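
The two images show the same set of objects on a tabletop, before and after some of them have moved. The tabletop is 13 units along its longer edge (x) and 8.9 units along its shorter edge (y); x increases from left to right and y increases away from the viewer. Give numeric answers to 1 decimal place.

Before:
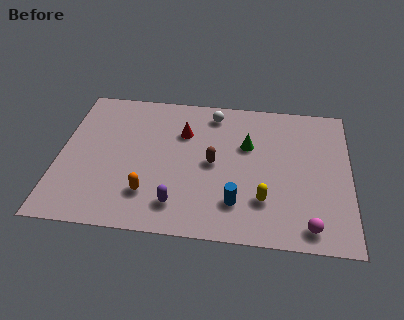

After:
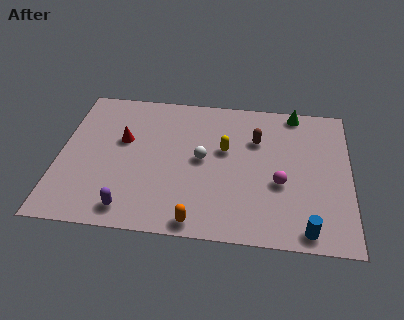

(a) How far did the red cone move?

2.8

The red cone was near (5.5, 6.2) before and (2.8, 5.4) after, so it travelled √(2.7² + 0.8²) ≈ 2.8 units.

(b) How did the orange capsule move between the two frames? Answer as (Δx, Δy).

(2.2, -1.4)

From the two frames, the orange capsule sits at roughly (4.1, 2.2) before and (6.3, 0.8) after.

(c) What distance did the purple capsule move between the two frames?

2.2

From (5.4, 1.7) to (3.3, 1.2), the purple capsule covered √(2.1² + 0.5²) ≈ 2.2 units.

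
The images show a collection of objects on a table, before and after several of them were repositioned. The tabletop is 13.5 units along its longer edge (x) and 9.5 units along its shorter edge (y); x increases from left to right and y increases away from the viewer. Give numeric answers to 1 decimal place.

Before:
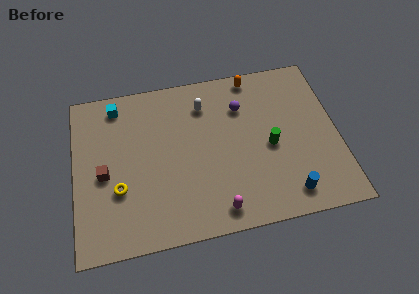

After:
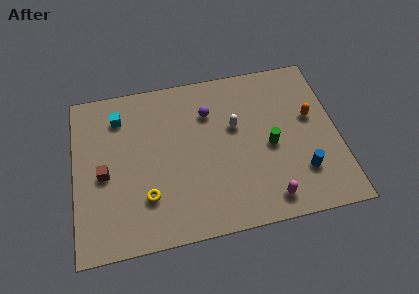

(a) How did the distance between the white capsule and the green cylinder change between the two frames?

-2.2

The distance was about 4.5 in the first image and 2.3 in the second, so they moved 2.2 units closer together.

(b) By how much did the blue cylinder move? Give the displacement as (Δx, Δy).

(0.8, 1.1)

The blue cylinder was at about (10.7, 1.4) and moved to about (11.5, 2.5).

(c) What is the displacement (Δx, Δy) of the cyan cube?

(0.1, -0.7)

From the two frames, the cyan cube sits at roughly (2.3, 8.2) before and (2.4, 7.5) after.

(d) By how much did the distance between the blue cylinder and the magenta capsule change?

-1.4

The distance was about 3.6 in the first image and 2.2 in the second, so they moved 1.4 units closer together.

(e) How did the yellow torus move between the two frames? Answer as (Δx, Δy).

(1.4, -0.7)

From the two frames, the yellow torus sits at roughly (2.2, 3.3) before and (3.6, 2.6) after.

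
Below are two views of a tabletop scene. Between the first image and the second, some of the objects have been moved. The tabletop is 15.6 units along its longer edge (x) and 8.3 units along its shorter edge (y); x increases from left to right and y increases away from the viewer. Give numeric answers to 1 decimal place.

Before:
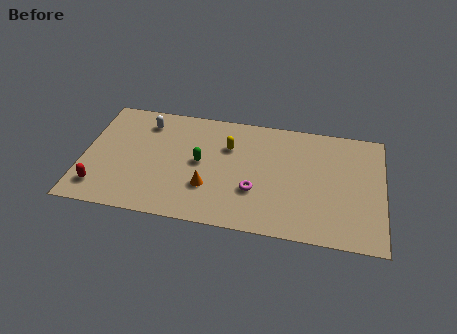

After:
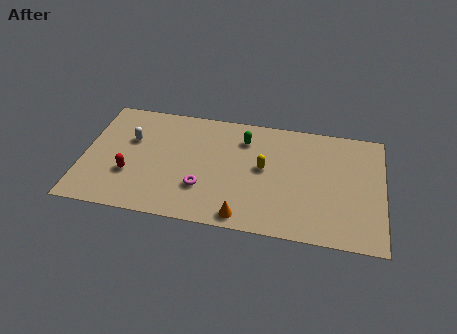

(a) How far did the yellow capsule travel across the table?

2.2

The yellow capsule was near (7.5, 5.7) before and (9.4, 4.5) after, so it travelled √(1.9² + 1.2²) ≈ 2.2 units.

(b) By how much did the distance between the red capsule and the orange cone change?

+0.6

They were about 5.7 units apart before and 6.3 after — 0.6 units further apart.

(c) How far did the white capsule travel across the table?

1.6

The white capsule moved from about (3.1, 6.7) to (2.4, 5.3), a distance of √(0.7² + 1.4²) ≈ 1.6.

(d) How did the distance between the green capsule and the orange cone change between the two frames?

+3.7

The distance was about 1.8 in the first image and 5.5 in the second, so they moved 3.7 units further apart.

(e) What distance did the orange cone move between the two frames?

2.5

From (6.6, 2.6) to (8.5, 0.9), the orange cone covered √(1.9² + 1.7²) ≈ 2.5 units.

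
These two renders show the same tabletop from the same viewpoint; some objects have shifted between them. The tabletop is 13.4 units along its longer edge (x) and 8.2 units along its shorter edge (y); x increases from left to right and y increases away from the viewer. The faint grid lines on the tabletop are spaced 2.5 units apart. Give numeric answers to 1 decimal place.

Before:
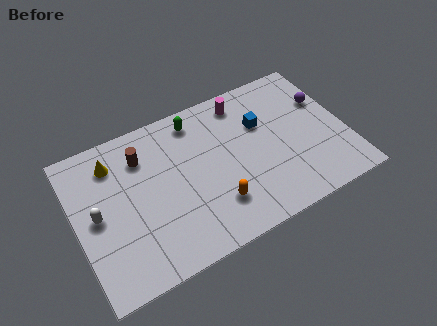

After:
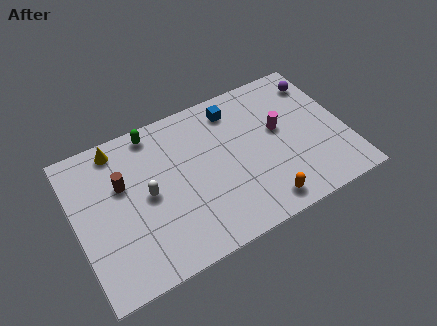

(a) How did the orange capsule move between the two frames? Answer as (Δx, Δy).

(2.2, -1.0)

The orange capsule started near (6.6, 2.1) and ended near (8.8, 1.1).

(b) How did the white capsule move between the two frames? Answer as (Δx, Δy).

(2.5, 0.0)

The white capsule started near (1.0, 4.1) and ended near (3.5, 4.1).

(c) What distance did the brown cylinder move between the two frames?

1.5

From (3.5, 6.2) to (2.4, 5.2), the brown cylinder covered √(1.1² + 1.0²) ≈ 1.5 units.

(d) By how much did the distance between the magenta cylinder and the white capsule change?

-1.5

The distance was about 8.2 in the first image and 6.7 in the second, so they moved 1.5 units closer together.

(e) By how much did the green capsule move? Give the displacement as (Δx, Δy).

(-2.1, 0.3)

From the two frames, the green capsule sits at roughly (6.3, 7.0) before and (4.2, 7.3) after.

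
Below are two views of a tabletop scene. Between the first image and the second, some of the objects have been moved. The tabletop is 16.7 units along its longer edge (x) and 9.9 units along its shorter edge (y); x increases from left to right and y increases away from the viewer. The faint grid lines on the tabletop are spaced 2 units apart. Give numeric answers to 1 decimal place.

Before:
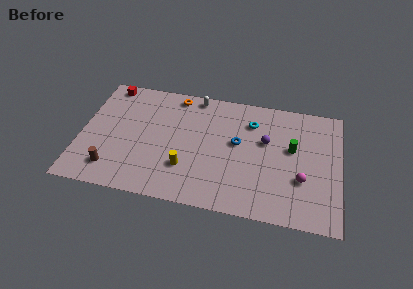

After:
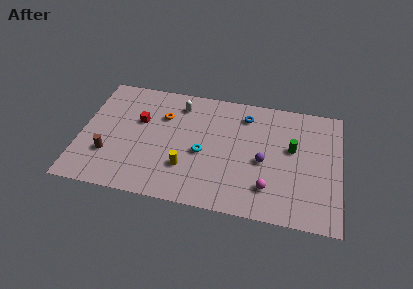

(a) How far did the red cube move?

3.5

The red cube moved from about (1.5, 8.9) to (3.7, 6.2), a distance of √(2.2² + 2.7²) ≈ 3.5.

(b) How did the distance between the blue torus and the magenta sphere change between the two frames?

+1.2

They were about 4.7 units apart before and 5.9 after — 1.2 units further apart.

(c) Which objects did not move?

the yellow cylinder and the green cylinder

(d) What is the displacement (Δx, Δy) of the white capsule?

(-1.0, -0.9)

From the two frames, the white capsule sits at roughly (7.2, 9.0) before and (6.2, 8.1) after.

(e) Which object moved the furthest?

the cyan torus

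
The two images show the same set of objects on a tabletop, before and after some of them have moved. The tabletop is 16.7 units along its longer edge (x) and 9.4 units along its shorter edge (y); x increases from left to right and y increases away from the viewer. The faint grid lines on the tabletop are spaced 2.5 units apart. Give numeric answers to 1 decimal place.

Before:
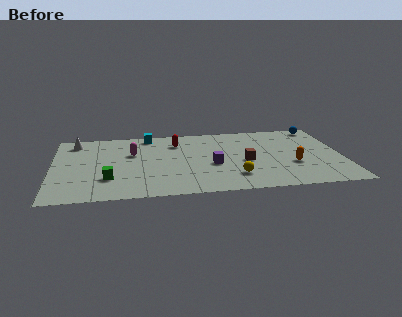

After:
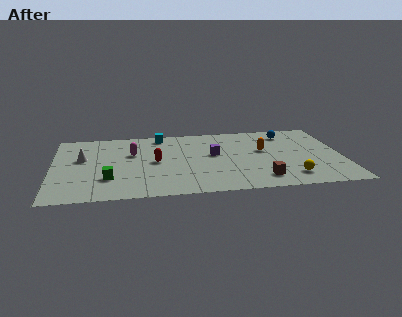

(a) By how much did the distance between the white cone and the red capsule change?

-1.6

Before: roughly 5.9 units apart; after: 4.3. That's 1.6 units closer together.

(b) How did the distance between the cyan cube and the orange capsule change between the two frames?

-3.1

They were about 9.6 units apart before and 6.5 after — 3.1 units closer together.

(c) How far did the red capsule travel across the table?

2.8

The red capsule moved from about (7.2, 7.2) to (5.9, 4.7), a distance of √(1.3² + 2.5²) ≈ 2.8.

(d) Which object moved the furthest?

the yellow sphere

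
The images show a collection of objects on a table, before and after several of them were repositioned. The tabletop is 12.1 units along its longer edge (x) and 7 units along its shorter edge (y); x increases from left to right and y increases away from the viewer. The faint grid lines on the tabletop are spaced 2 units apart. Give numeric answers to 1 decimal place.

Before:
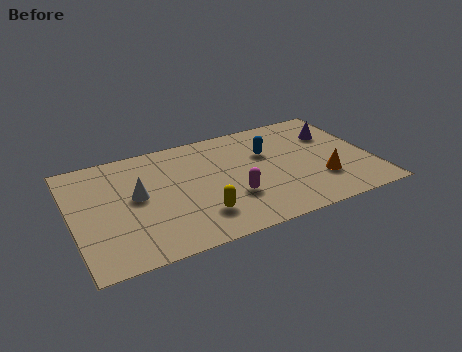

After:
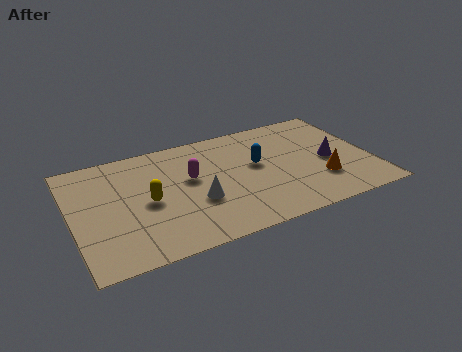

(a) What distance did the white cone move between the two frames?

2.6

From (2.6, 3.8) to (4.9, 2.6), the white cone covered √(2.3² + 1.2²) ≈ 2.6 units.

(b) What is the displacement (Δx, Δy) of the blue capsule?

(-0.5, -0.6)

The blue capsule started near (8.0, 4.6) and ended near (7.5, 4.0).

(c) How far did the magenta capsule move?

2.3

The magenta capsule was near (6.3, 2.3) before and (4.8, 4.1) after, so it travelled √(1.5² + 1.8²) ≈ 2.3 units.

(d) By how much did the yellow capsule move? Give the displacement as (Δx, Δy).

(-1.9, 1.6)

From the two frames, the yellow capsule sits at roughly (4.9, 1.7) before and (3.0, 3.3) after.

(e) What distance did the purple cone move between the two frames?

1.7

The purple cone moved from about (10.8, 4.9) to (10.4, 3.2), a distance of √(0.4² + 1.7²) ≈ 1.7.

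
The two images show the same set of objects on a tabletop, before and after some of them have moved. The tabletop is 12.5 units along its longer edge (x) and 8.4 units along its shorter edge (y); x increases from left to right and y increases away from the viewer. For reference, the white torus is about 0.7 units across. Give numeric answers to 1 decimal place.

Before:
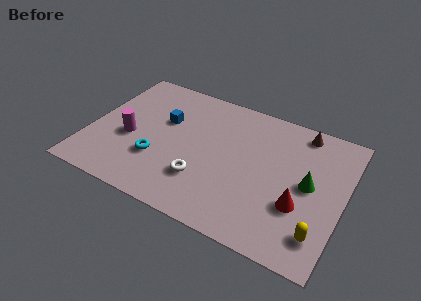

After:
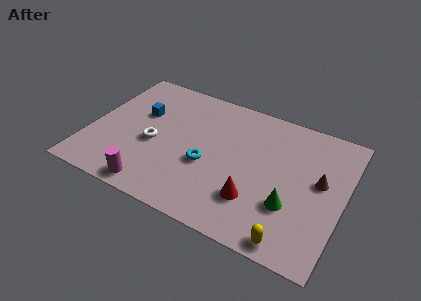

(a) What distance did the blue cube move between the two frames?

1.2

The blue cube moved from about (3.5, 5.3) to (2.3, 5.3), a distance of √(1.2² + 0.0²) ≈ 1.2.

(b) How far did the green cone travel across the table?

1.7

From (10.8, 4.3) to (10.1, 2.7), the green cone covered √(0.7² + 1.6²) ≈ 1.7 units.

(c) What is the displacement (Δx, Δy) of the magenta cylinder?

(1.6, -2.6)

From the two frames, the magenta cylinder sits at roughly (2.0, 3.5) before and (3.6, 0.9) after.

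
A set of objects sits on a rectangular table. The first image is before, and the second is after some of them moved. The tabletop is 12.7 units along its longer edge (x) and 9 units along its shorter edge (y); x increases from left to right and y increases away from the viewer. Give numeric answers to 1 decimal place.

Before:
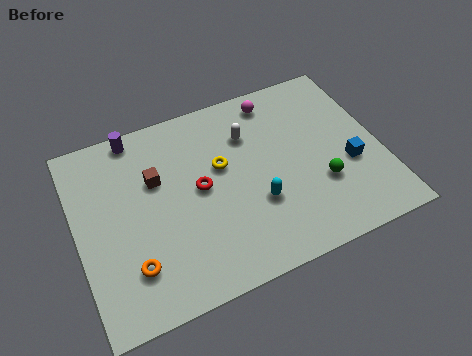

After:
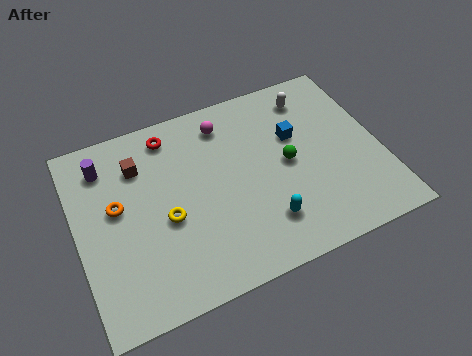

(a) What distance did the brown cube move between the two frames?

1.1

From (3.4, 5.8) to (2.8, 6.7), the brown cube covered √(0.6² + 0.9²) ≈ 1.1 units.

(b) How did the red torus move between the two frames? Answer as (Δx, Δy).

(-0.9, 3.0)

From the two frames, the red torus sits at roughly (5.1, 4.7) before and (4.2, 7.7) after.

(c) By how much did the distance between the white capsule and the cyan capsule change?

+2.5

Before: roughly 3.4 units apart; after: 5.9. That's 2.5 units further apart.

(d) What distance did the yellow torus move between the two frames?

3.0

From (6.1, 5.4) to (3.6, 3.8), the yellow torus covered √(2.5² + 1.6²) ≈ 3.0 units.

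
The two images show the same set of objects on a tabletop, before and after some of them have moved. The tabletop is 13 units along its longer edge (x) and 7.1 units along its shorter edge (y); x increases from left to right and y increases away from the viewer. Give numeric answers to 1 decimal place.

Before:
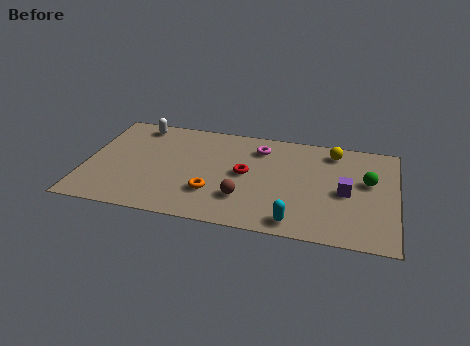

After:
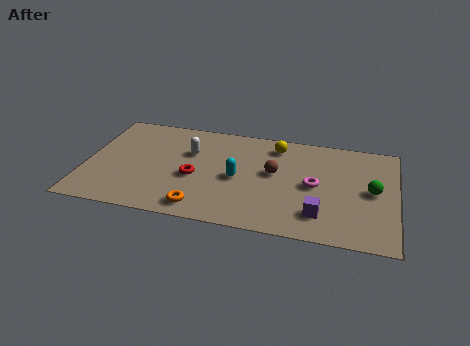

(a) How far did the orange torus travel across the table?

1.2

From (5.4, 2.1) to (5.0, 1.0), the orange torus covered √(0.4² + 1.1²) ≈ 1.2 units.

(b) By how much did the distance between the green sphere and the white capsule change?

-2.2

Before: roughly 10.0 units apart; after: 7.8. That's 2.2 units closer together.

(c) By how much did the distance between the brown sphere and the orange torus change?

+2.9

They were about 1.3 units apart before and 4.2 after — 2.9 units further apart.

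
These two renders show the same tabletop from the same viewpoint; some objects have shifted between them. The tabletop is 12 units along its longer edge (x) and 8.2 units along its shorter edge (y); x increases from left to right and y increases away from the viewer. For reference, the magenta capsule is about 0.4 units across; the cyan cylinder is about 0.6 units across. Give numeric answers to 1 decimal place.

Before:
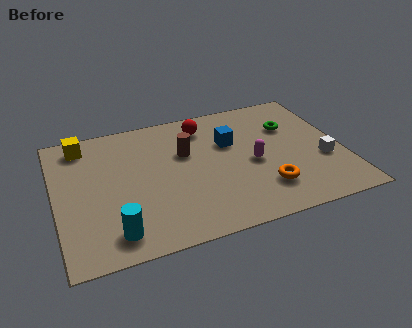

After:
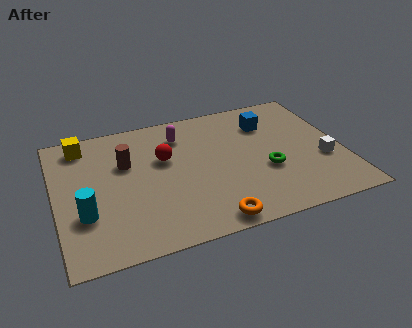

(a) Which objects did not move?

the white cube and the yellow cube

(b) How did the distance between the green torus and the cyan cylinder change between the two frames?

-1.3

The distance was about 8.9 in the first image and 7.6 in the second, so they moved 1.3 units closer together.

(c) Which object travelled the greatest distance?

the magenta capsule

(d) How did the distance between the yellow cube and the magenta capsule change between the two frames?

-3.5

They were about 7.6 units apart before and 4.1 after — 3.5 units closer together.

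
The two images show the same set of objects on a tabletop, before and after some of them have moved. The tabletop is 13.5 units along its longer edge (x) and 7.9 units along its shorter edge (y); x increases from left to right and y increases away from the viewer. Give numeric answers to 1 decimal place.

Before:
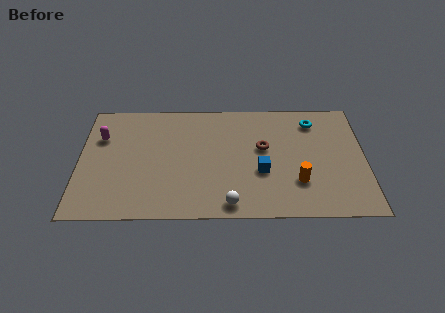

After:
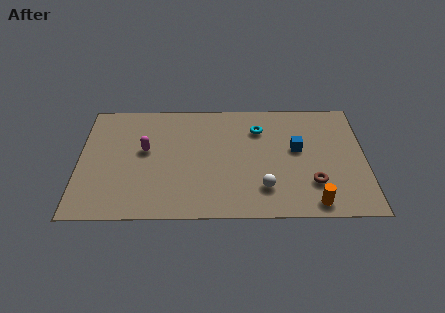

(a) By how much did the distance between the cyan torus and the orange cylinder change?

+1.4

They were about 4.2 units apart before and 5.6 after — 1.4 units further apart.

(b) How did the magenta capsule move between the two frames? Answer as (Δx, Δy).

(2.1, -0.9)

From the two frames, the magenta capsule sits at roughly (1.0, 5.4) before and (3.1, 4.5) after.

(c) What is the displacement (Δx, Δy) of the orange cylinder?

(0.7, -1.4)

The orange cylinder was at about (10.3, 2.3) and moved to about (11.0, 0.9).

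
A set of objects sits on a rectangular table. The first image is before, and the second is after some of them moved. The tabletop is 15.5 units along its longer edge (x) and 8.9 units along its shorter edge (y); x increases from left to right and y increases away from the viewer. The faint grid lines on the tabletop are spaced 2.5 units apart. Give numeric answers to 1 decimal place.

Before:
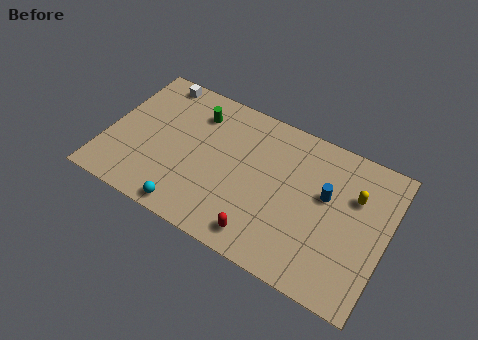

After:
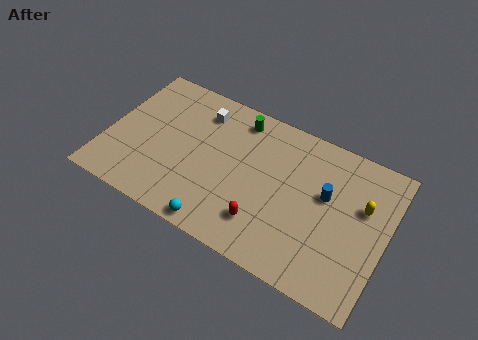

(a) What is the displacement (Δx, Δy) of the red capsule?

(0.0, 0.8)

The red capsule was at about (9.1, 1.3) and moved to about (9.1, 2.1).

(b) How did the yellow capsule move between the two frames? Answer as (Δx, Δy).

(0.5, -0.4)

The yellow capsule was at about (13.6, 6.0) and moved to about (14.1, 5.6).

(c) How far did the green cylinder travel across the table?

2.4

The green cylinder moved from about (4.6, 6.9) to (6.9, 7.6), a distance of √(2.3² + 0.7²) ≈ 2.4.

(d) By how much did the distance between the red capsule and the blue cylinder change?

-0.6

They were about 5.0 units apart before and 4.4 after — 0.6 units closer together.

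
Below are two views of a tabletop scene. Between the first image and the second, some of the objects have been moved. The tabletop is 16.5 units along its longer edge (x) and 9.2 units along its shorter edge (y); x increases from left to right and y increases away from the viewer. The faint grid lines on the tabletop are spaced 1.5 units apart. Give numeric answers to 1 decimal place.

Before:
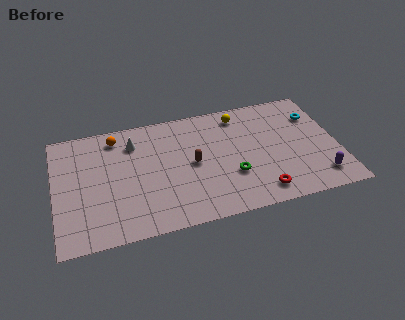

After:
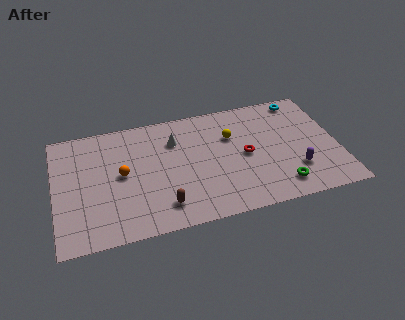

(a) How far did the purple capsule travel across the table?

1.6

The purple capsule moved from about (15.2, 1.7) to (13.9, 2.6), a distance of √(1.3² + 0.9²) ≈ 1.6.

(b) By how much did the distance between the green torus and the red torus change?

+1.1

The distance was about 2.3 in the first image and 3.4 in the second, so they moved 1.1 units further apart.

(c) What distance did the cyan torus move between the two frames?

1.7

From (15.4, 6.7) to (14.7, 8.2), the cyan torus covered √(0.7² + 1.5²) ≈ 1.7 units.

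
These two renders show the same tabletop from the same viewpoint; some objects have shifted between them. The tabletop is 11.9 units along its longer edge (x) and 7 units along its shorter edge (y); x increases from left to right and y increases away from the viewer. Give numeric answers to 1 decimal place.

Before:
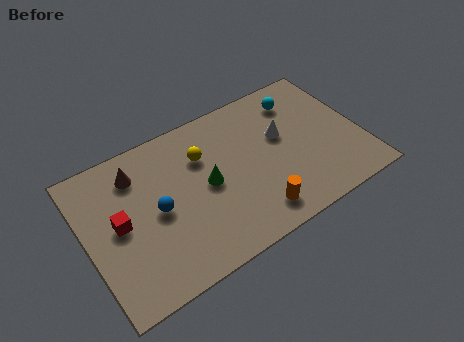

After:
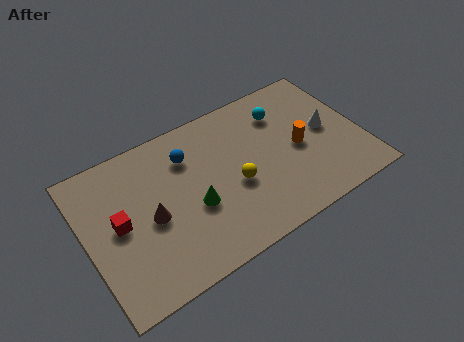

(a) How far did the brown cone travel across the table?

2.3

The brown cone moved from about (2.4, 5.5) to (2.7, 3.2), a distance of √(0.3² + 2.3²) ≈ 2.3.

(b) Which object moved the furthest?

the orange cylinder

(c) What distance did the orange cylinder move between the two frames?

3.1

From (6.9, 1.2) to (9.2, 3.3), the orange cylinder covered √(2.3² + 2.1²) ≈ 3.1 units.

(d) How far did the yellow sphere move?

2.3

The yellow sphere moved from about (5.2, 4.9) to (6.3, 2.9), a distance of √(1.1² + 2.0²) ≈ 2.3.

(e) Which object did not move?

the red cube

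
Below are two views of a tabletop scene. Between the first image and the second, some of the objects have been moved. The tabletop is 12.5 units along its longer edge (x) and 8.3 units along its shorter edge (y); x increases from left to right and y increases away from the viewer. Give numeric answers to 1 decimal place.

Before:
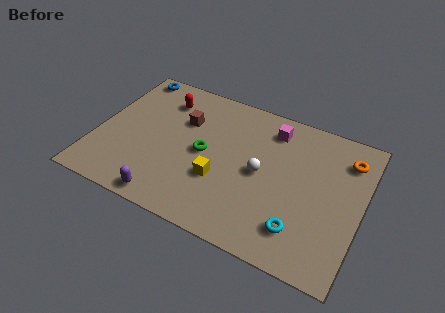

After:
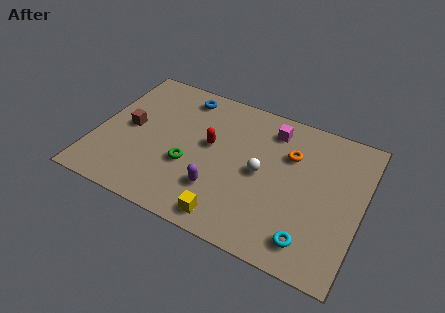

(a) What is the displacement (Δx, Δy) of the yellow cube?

(0.7, -1.9)

From the two frames, the yellow cube sits at roughly (6.0, 2.9) before and (6.7, 1.0) after.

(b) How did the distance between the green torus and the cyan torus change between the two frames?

+0.8

They were about 5.3 units apart before and 6.1 after — 0.8 units further apart.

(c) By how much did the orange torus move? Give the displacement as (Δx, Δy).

(-2.6, -0.8)

The orange torus started near (11.6, 6.5) and ended near (9.0, 5.7).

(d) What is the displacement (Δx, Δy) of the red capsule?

(2.5, -1.8)

The red capsule started near (2.8, 6.5) and ended near (5.3, 4.7).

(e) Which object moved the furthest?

the red capsule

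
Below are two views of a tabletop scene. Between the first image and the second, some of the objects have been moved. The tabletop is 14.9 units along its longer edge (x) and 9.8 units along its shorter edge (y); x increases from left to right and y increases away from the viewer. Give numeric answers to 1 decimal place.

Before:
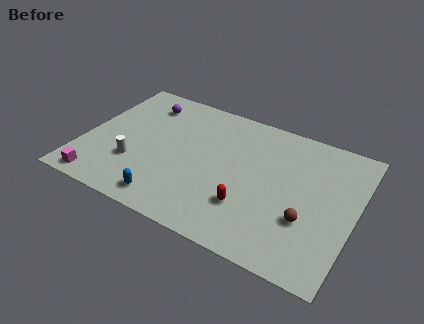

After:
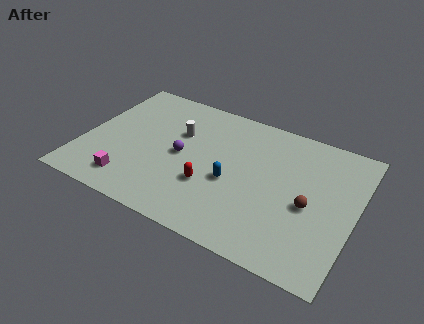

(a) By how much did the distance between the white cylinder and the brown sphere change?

-1.7

Before: roughly 9.5 units apart; after: 7.8. That's 1.7 units closer together.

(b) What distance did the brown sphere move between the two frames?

1.0

The brown sphere was near (12.5, 3.3) before and (12.5, 4.3) after, so it travelled √(0.0² + 1.0²) ≈ 1.0 units.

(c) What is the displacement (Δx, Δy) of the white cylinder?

(2.0, 3.3)

The white cylinder started near (3.0, 3.1) and ended near (5.0, 6.4).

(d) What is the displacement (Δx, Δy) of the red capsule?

(-2.2, 0.5)

The red capsule was at about (9.4, 2.8) and moved to about (7.2, 3.3).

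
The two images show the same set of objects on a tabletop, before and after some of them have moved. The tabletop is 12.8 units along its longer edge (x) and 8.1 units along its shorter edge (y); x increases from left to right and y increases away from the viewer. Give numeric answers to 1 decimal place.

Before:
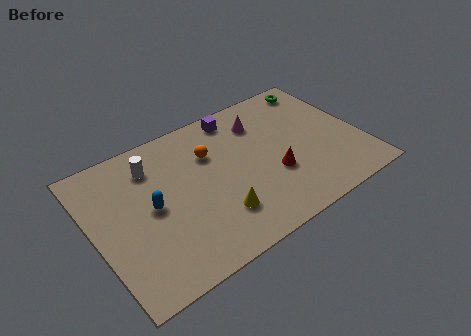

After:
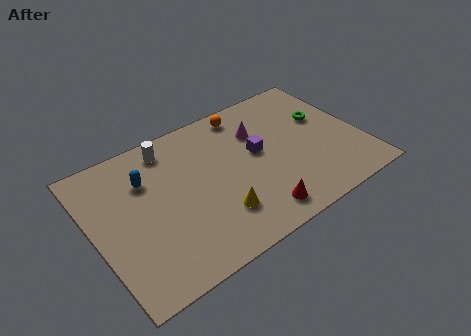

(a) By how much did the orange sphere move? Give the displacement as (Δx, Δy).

(2.0, 1.5)

From the two frames, the orange sphere sits at roughly (5.8, 5.6) before and (7.8, 7.1) after.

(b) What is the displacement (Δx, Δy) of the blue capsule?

(0.0, 1.6)

The blue capsule was at about (2.7, 4.1) and moved to about (2.7, 5.7).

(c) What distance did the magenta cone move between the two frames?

0.5

From (8.4, 6.2) to (8.2, 5.7), the magenta cone covered √(0.2² + 0.5²) ≈ 0.5 units.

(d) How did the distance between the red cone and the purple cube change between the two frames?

-0.9

Before: roughly 4.3 units apart; after: 3.4. That's 0.9 units closer together.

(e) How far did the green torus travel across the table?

2.1

The green torus moved from about (11.5, 7.1) to (11.3, 5.0), a distance of √(0.2² + 2.1²) ≈ 2.1.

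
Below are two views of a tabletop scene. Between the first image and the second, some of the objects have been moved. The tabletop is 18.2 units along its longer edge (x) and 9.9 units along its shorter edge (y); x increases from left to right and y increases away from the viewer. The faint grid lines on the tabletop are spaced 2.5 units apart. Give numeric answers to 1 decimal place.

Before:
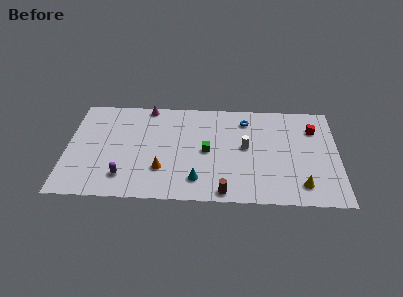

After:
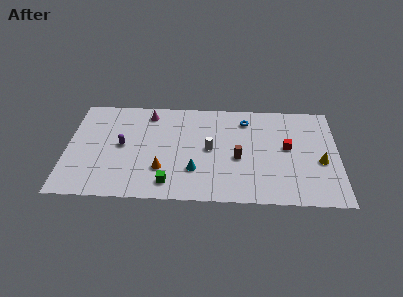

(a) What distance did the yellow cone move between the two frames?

2.6

The yellow cone was near (15.7, 1.8) before and (17.0, 4.1) after, so it travelled √(1.3² + 2.3²) ≈ 2.6 units.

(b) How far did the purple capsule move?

3.0

The purple capsule was near (3.9, 2.1) before and (3.7, 5.1) after, so it travelled √(0.2² + 3.0²) ≈ 3.0 units.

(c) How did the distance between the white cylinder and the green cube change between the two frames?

+1.7

They were about 2.6 units apart before and 4.3 after — 1.7 units further apart.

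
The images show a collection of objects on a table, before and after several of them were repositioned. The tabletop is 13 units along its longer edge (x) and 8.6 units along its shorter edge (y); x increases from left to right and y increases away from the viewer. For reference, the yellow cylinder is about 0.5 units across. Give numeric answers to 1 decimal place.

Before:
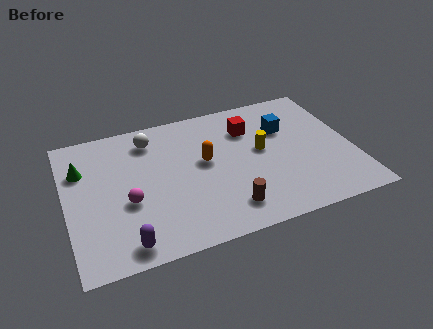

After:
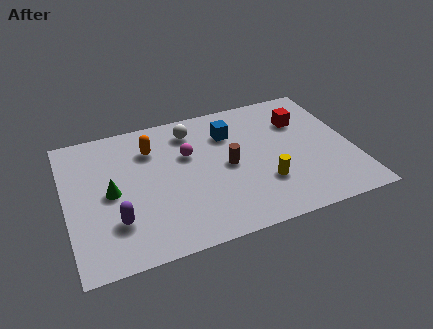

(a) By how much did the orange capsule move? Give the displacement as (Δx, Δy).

(-2.3, 1.6)

The orange capsule was at about (6.3, 4.8) and moved to about (4.0, 6.4).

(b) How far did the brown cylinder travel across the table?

2.6

The brown cylinder was near (7.0, 1.6) before and (7.3, 4.2) after, so it travelled √(0.3² + 2.6²) ≈ 2.6 units.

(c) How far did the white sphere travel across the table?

1.9

From (4.0, 7.0) to (5.9, 7.0), the white sphere covered √(1.9² + 0.0²) ≈ 1.9 units.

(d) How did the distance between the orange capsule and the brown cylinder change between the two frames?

+0.7

Before: roughly 3.3 units apart; after: 4.0. That's 0.7 units further apart.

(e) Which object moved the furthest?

the magenta sphere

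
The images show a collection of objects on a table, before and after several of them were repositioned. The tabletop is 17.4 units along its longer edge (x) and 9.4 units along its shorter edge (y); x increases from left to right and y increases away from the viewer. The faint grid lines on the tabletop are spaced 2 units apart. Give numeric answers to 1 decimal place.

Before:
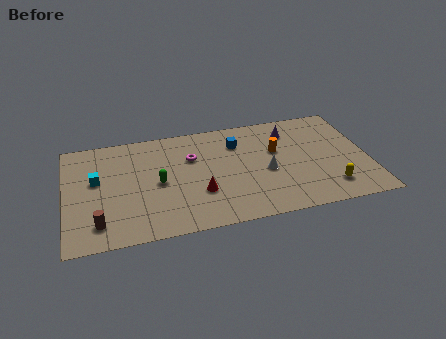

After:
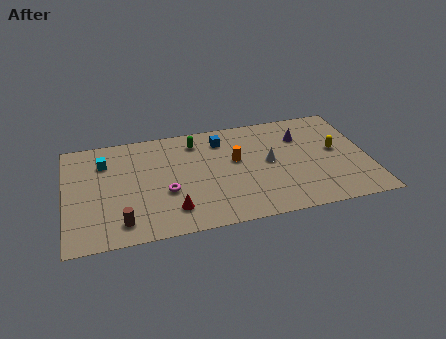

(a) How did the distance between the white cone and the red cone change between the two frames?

+2.4

They were about 4.0 units apart before and 6.4 after — 2.4 units further apart.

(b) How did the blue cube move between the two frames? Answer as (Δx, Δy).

(-0.9, 0.5)

The blue cube was at about (10.0, 7.0) and moved to about (9.1, 7.5).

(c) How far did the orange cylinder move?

2.4

The orange cylinder was near (12.2, 5.8) before and (9.8, 5.5) after, so it travelled √(2.4² + 0.3²) ≈ 2.4 units.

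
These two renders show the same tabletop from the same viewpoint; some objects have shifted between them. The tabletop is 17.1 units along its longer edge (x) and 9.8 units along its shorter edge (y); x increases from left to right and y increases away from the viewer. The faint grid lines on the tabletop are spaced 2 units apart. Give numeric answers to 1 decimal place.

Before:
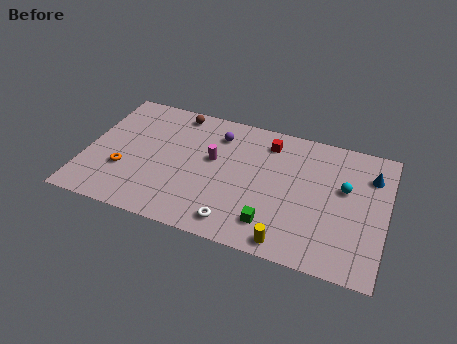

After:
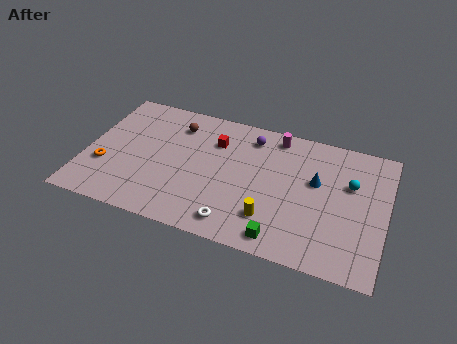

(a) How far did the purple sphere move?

1.9

The purple sphere was near (7.3, 7.7) before and (9.2, 8.1) after, so it travelled √(1.9² + 0.4²) ≈ 1.9 units.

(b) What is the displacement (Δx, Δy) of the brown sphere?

(0.1, -1.0)

The brown sphere was at about (4.8, 8.7) and moved to about (4.9, 7.7).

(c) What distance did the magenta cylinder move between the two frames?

4.5

From (7.2, 5.7) to (10.6, 8.6), the magenta cylinder covered √(3.4² + 2.9²) ≈ 4.5 units.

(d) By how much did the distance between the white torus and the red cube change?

-0.8

They were about 6.7 units apart before and 5.9 after — 0.8 units closer together.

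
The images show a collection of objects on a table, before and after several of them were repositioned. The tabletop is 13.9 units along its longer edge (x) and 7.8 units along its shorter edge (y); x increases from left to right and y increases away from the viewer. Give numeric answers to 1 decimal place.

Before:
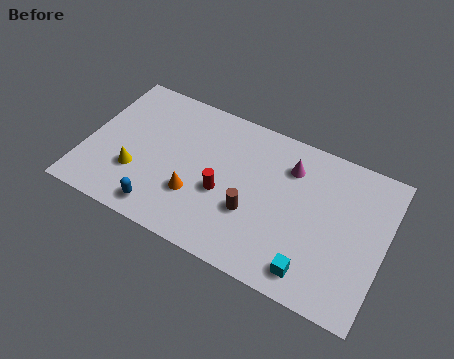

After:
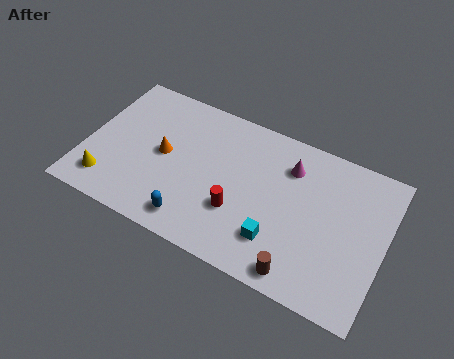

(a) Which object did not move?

the magenta cone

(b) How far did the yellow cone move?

1.6

The yellow cone was near (2.5, 2.5) before and (1.3, 1.5) after, so it travelled √(1.2² + 1.0²) ≈ 1.6 units.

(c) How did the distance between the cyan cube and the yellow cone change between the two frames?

-0.6

They were about 8.5 units apart before and 7.9 after — 0.6 units closer together.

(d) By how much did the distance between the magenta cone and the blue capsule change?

-1.1

The distance was about 7.2 in the first image and 6.1 in the second, so they moved 1.1 units closer together.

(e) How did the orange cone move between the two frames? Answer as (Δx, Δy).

(-1.7, 1.5)

The orange cone started near (5.3, 2.5) and ended near (3.6, 4.0).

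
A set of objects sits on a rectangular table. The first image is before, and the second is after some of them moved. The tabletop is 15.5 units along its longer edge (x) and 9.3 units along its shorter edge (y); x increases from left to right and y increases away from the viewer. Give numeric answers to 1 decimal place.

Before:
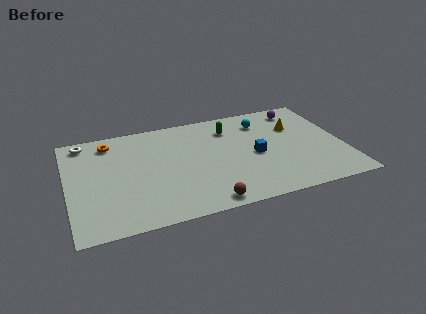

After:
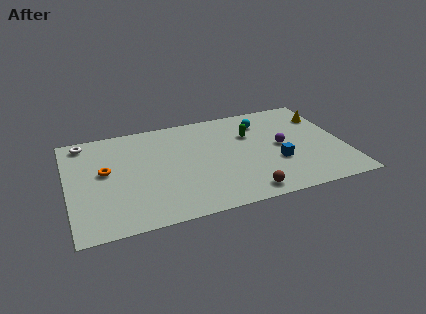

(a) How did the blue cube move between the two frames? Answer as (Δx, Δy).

(1.1, -1.0)

From the two frames, the blue cube sits at roughly (10.5, 4.3) before and (11.6, 3.3) after.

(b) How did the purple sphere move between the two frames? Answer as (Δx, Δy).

(-1.4, -3.2)

The purple sphere was at about (13.4, 7.9) and moved to about (12.0, 4.7).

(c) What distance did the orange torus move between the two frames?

2.6

The orange torus moved from about (2.5, 7.8) to (2.1, 5.2), a distance of √(0.4² + 2.6²) ≈ 2.6.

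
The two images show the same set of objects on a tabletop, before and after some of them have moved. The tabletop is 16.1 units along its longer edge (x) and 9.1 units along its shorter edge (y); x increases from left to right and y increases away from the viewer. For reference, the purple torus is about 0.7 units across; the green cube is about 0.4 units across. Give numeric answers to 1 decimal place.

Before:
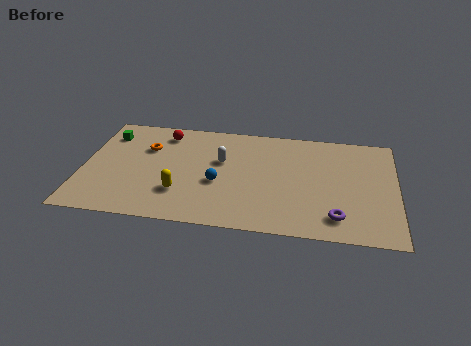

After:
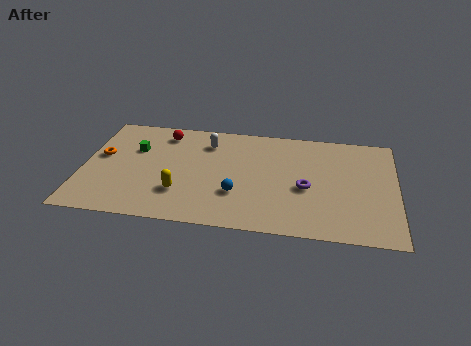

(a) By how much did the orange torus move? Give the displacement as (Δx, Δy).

(-2.3, -1.0)

From the two frames, the orange torus sits at roughly (3.2, 6.2) before and (0.9, 5.2) after.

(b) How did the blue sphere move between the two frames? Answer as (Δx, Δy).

(1.0, -0.8)

The blue sphere started near (7.0, 3.7) and ended near (8.0, 2.9).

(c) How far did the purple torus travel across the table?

2.7

The purple torus moved from about (13.1, 1.7) to (11.5, 3.9), a distance of √(1.6² + 2.2²) ≈ 2.7.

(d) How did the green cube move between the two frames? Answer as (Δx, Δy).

(1.5, -1.1)

The green cube was at about (1.1, 7.1) and moved to about (2.6, 6.0).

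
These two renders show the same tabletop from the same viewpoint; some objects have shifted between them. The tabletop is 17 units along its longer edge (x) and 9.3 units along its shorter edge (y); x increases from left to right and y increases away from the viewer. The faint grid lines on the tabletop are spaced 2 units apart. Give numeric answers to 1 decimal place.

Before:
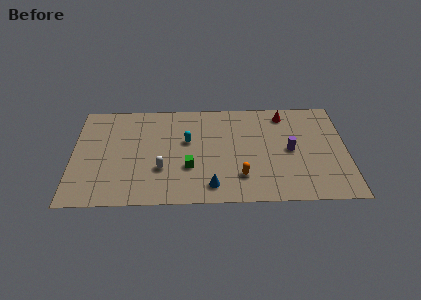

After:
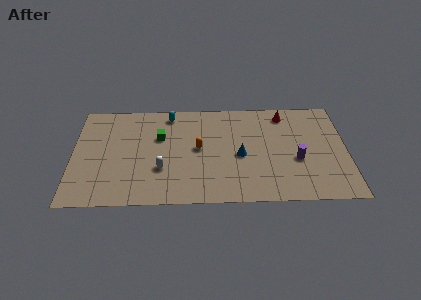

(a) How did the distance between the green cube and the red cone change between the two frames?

+0.4

The distance was about 7.6 in the first image and 8.0 in the second, so they moved 0.4 units further apart.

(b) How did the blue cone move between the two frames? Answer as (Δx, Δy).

(1.8, 2.7)

From the two frames, the blue cone sits at roughly (8.6, 1.5) before and (10.4, 4.2) after.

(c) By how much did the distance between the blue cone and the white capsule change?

+1.5

The distance was about 3.5 in the first image and 5.0 in the second, so they moved 1.5 units further apart.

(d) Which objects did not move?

the red cone and the white capsule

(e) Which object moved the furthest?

the orange capsule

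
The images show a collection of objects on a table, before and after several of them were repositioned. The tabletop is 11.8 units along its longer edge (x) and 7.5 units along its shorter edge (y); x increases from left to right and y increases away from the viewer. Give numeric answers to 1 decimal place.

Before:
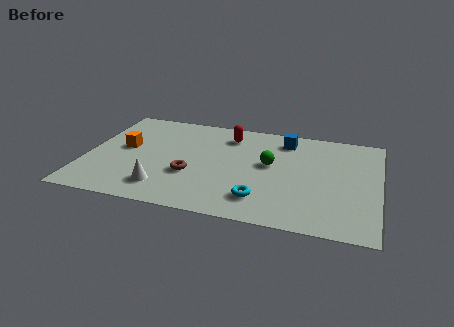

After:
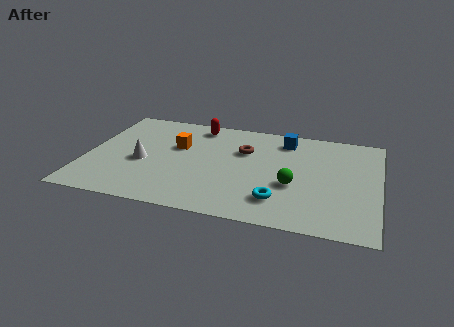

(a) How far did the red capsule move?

1.4

The red capsule was near (5.6, 6.0) before and (4.3, 6.5) after, so it travelled √(1.3² + 0.5²) ≈ 1.4 units.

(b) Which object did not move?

the blue cube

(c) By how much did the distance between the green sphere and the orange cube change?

-0.8

The distance was about 5.9 in the first image and 5.1 in the second, so they moved 0.8 units closer together.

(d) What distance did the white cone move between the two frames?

2.0

The white cone moved from about (3.3, 1.5) to (2.3, 3.2), a distance of √(1.0² + 1.7²) ≈ 2.0.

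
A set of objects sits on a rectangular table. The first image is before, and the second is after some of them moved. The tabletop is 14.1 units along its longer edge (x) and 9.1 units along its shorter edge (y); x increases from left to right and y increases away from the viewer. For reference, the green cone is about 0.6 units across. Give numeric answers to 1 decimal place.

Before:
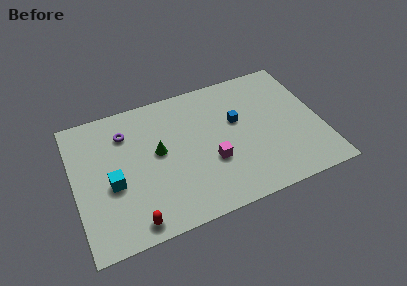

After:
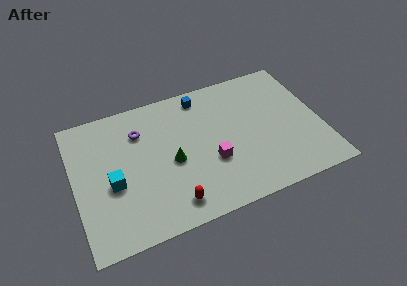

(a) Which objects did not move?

the magenta cube and the cyan cube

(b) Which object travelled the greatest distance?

the blue cube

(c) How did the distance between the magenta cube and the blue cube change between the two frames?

+1.8

Before: roughly 2.8 units apart; after: 4.6. That's 1.8 units further apart.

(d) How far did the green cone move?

1.1

The green cone was near (4.8, 5.0) before and (5.5, 4.1) after, so it travelled √(0.7² + 0.9²) ≈ 1.1 units.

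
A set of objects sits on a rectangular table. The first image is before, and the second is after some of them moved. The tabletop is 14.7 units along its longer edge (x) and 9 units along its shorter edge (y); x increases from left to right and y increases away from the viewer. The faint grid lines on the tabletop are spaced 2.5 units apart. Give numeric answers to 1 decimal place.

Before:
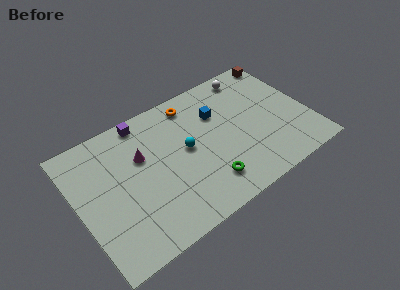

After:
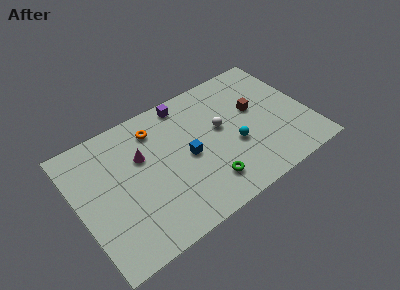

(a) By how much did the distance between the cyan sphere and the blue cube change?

+0.3

Before: roughly 2.7 units apart; after: 3.0. That's 0.3 units further apart.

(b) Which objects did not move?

the green torus and the magenta cone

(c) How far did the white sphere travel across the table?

3.8

The white sphere was near (11.7, 7.9) before and (9.2, 5.1) after, so it travelled √(2.5² + 2.8²) ≈ 3.8 units.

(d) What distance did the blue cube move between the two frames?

3.0

The blue cube was near (9.2, 6.2) before and (6.9, 4.3) after, so it travelled √(2.3² + 1.9²) ≈ 3.0 units.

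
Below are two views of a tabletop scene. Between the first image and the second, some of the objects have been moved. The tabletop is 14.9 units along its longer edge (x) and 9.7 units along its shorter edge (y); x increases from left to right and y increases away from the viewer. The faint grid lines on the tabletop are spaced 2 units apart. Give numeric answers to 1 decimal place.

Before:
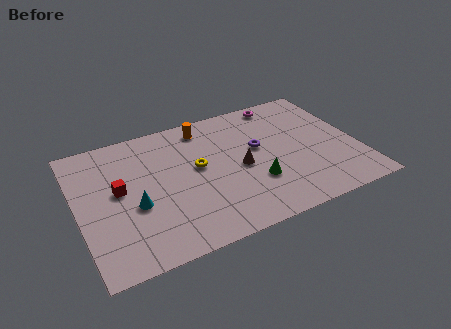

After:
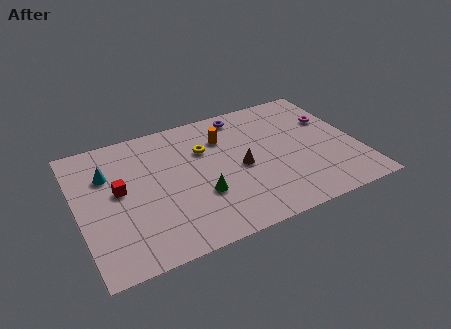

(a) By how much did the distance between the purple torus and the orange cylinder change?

-1.9

The distance was about 3.7 in the first image and 1.8 in the second, so they moved 1.9 units closer together.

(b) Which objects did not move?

the brown cone and the red cube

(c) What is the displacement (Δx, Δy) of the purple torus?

(-0.5, 2.9)

The purple torus started near (9.7, 5.6) and ended near (9.2, 8.5).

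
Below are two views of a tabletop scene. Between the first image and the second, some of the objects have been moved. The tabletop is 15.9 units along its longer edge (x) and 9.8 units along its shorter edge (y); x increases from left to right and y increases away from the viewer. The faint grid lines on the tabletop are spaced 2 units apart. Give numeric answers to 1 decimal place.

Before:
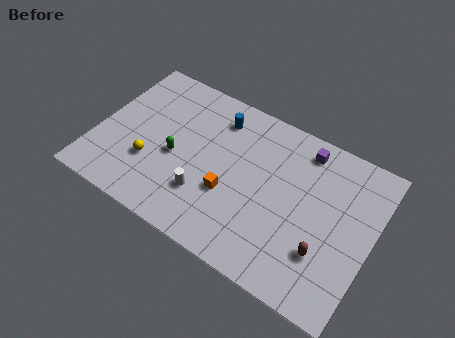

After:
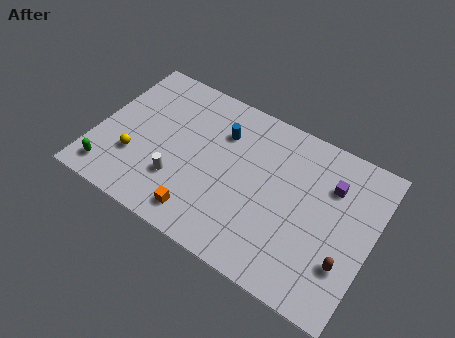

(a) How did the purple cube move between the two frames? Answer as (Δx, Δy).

(1.8, -1.4)

From the two frames, the purple cube sits at roughly (11.5, 8.4) before and (13.3, 7.0) after.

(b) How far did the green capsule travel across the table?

4.4

The green capsule moved from about (4.6, 4.3) to (1.2, 1.5), a distance of √(3.4² + 2.8²) ≈ 4.4.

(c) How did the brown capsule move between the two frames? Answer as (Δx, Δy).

(1.2, 0.0)

The brown capsule started near (13.5, 2.9) and ended near (14.7, 2.9).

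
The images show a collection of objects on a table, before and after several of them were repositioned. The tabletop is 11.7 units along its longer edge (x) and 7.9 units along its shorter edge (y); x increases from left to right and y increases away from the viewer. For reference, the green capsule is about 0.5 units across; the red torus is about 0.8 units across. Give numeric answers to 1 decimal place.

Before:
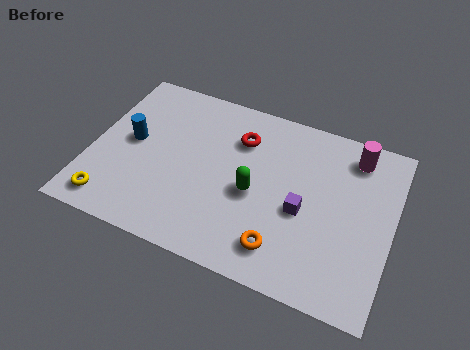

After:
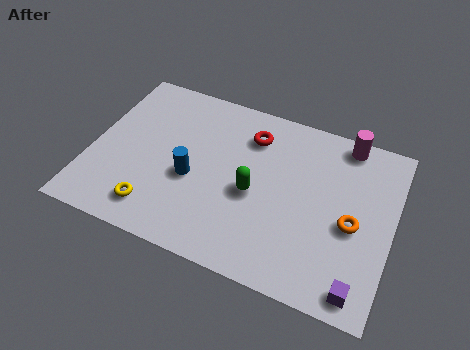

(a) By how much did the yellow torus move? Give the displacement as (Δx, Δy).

(1.7, 0.3)

From the two frames, the yellow torus sits at roughly (1.1, 1.1) before and (2.8, 1.4) after.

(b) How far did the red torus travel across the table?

0.5

The red torus was near (5.6, 5.8) before and (6.0, 6.1) after, so it travelled √(0.4² + 0.3²) ≈ 0.5 units.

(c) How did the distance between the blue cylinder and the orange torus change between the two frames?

-0.6

Before: roughly 6.8 units apart; after: 6.2. That's 0.6 units closer together.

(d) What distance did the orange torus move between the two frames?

3.2

The orange torus moved from about (7.7, 1.5) to (10.2, 3.5), a distance of √(2.5² + 2.0²) ≈ 3.2.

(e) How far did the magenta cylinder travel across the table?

0.6

From (10.0, 6.6) to (9.6, 7.1), the magenta cylinder covered √(0.4² + 0.5²) ≈ 0.6 units.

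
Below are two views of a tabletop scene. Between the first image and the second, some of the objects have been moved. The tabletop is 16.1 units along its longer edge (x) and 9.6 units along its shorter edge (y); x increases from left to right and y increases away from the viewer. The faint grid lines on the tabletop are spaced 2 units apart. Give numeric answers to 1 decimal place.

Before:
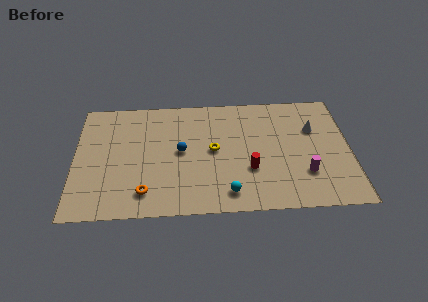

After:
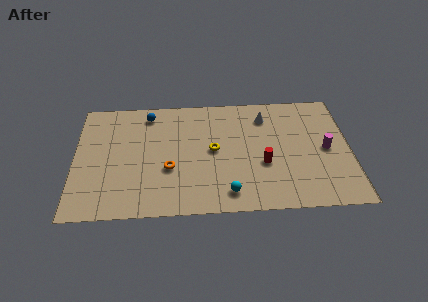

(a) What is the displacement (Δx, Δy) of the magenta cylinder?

(1.3, 1.9)

The magenta cylinder started near (13.4, 2.8) and ended near (14.7, 4.7).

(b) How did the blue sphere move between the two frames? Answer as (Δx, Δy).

(-1.9, 3.2)

The blue sphere started near (6.2, 5.0) and ended near (4.3, 8.2).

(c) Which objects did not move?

the yellow torus and the cyan sphere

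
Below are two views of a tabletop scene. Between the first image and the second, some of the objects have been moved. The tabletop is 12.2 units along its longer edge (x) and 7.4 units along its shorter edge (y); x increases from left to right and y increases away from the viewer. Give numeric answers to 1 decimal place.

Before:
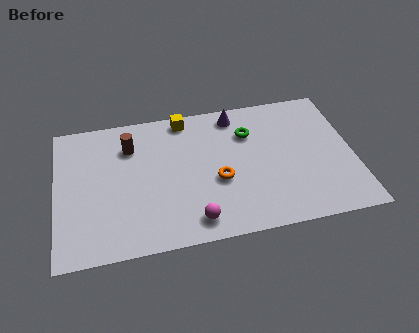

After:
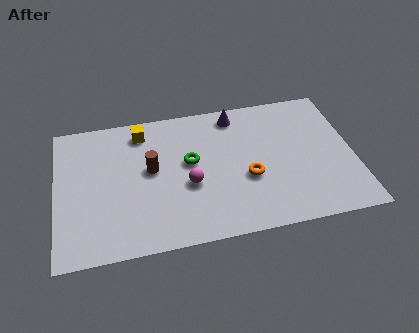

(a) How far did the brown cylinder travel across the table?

1.6

The brown cylinder was near (3.1, 5.5) before and (3.9, 4.1) after, so it travelled √(0.8² + 1.4²) ≈ 1.6 units.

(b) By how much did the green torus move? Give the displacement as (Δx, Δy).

(-2.5, -1.1)

The green torus started near (8.0, 5.3) and ended near (5.5, 4.2).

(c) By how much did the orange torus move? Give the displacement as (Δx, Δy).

(1.2, -0.1)

The orange torus was at about (6.6, 3.0) and moved to about (7.8, 2.9).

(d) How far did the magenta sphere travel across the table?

1.9

The magenta sphere moved from about (5.5, 1.1) to (5.4, 3.0), a distance of √(0.1² + 1.9²) ≈ 1.9.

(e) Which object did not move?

the purple cone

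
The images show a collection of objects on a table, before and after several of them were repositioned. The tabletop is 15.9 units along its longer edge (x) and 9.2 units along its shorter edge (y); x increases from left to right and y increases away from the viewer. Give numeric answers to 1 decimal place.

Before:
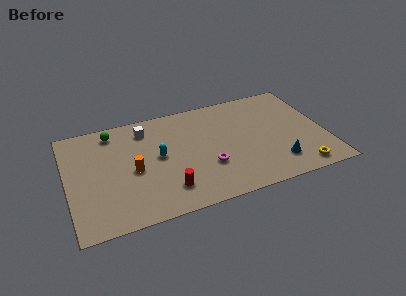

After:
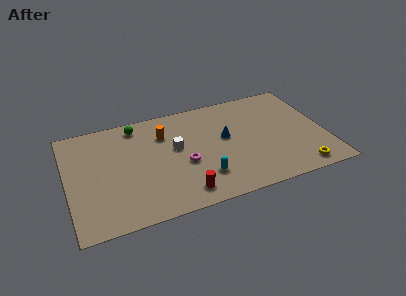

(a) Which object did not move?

the yellow torus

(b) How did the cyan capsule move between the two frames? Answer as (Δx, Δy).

(2.5, -2.6)

The cyan capsule started near (5.6, 4.9) and ended near (8.1, 2.3).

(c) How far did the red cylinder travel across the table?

1.1

From (5.9, 2.0) to (6.8, 1.4), the red cylinder covered √(0.9² + 0.6²) ≈ 1.1 units.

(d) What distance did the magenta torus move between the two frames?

1.6

The magenta torus was near (8.5, 3.1) before and (7.1, 3.8) after, so it travelled √(1.4² + 0.7²) ≈ 1.6 units.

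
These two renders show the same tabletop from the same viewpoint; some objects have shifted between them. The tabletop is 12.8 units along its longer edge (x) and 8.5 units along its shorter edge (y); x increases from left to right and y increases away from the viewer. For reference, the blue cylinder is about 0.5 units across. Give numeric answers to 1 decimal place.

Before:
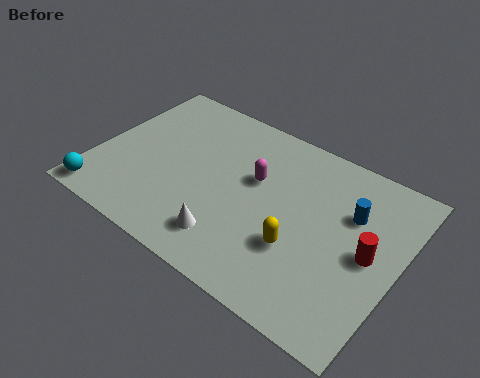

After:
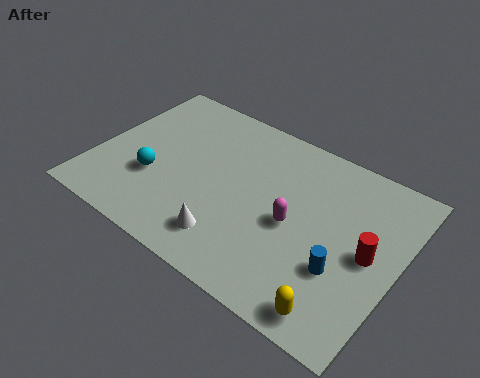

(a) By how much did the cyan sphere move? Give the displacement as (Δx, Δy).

(1.8, 2.1)

From the two frames, the cyan sphere sits at roughly (0.8, 0.9) before and (2.6, 3.0) after.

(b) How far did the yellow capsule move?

2.8

The yellow capsule moved from about (8.9, 2.9) to (10.9, 1.0), a distance of √(2.0² + 1.9²) ≈ 2.8.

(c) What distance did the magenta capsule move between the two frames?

2.3

From (6.6, 5.2) to (8.5, 3.9), the magenta capsule covered √(1.9² + 1.3²) ≈ 2.3 units.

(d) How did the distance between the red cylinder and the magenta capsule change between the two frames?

-2.0

The distance was about 5.1 in the first image and 3.1 in the second, so they moved 2.0 units closer together.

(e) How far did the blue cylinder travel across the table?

2.8

From (10.6, 5.7) to (10.7, 2.9), the blue cylinder covered √(0.1² + 2.8²) ≈ 2.8 units.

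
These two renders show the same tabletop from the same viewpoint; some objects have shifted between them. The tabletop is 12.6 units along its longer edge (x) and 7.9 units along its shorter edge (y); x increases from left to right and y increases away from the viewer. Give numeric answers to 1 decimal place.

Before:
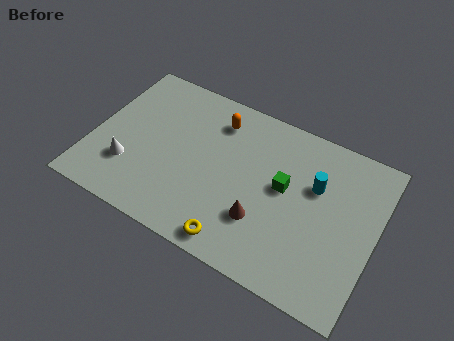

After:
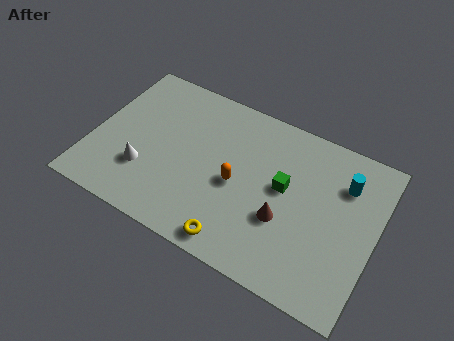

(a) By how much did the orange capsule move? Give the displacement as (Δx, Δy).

(1.3, -2.7)

From the two frames, the orange capsule sits at roughly (5.2, 6.3) before and (6.5, 3.6) after.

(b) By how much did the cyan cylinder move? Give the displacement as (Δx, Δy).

(1.2, 0.7)

The cyan cylinder was at about (9.8, 5.1) and moved to about (11.0, 5.8).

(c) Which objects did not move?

the yellow torus and the green cube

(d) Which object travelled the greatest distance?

the orange capsule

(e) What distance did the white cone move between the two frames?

0.7

The white cone moved from about (1.8, 2.3) to (2.5, 2.4), a distance of √(0.7² + 0.1²) ≈ 0.7.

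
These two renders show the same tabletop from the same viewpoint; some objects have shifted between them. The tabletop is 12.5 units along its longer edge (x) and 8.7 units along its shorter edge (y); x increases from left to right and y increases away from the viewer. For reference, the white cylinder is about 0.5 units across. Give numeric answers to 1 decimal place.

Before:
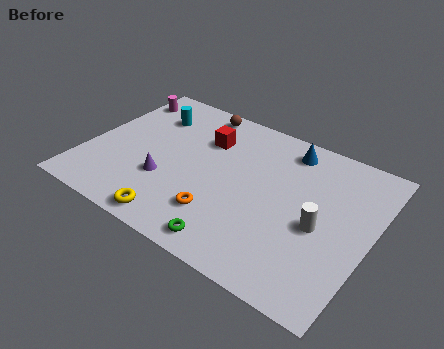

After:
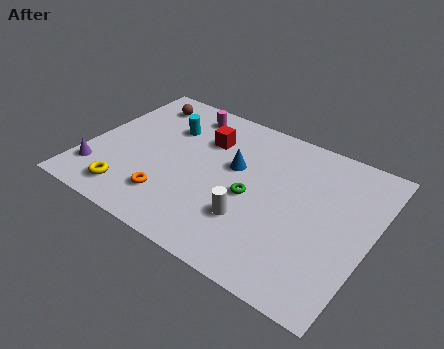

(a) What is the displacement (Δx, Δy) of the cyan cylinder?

(0.9, -0.4)

The cyan cylinder was at about (2.3, 6.5) and moved to about (3.2, 6.1).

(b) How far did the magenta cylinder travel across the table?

2.9

The magenta cylinder moved from about (0.8, 7.1) to (3.7, 7.4), a distance of √(2.9² + 0.3²) ≈ 2.9.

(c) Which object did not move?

the red cube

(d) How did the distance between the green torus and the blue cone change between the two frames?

-4.9

Before: roughly 6.5 units apart; after: 1.6. That's 4.9 units closer together.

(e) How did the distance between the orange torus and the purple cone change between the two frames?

+0.6

The distance was about 2.7 in the first image and 3.3 in the second, so they moved 0.6 units further apart.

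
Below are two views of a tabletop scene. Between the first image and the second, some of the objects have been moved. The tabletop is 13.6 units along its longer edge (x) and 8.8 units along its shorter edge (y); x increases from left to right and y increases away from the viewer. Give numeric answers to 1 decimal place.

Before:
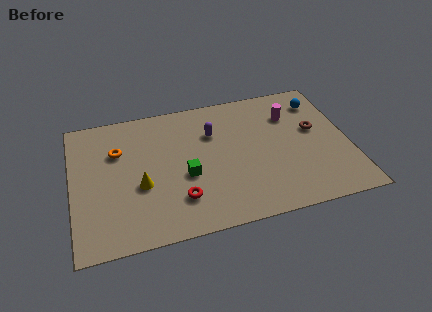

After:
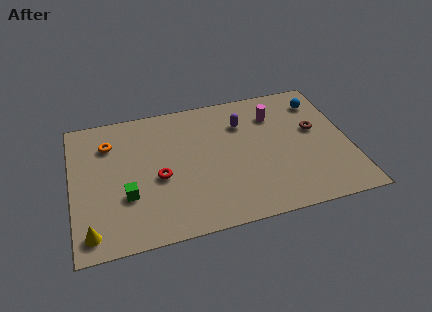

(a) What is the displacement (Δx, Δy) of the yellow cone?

(-2.5, -2.3)

The yellow cone was at about (3.3, 3.5) and moved to about (0.8, 1.2).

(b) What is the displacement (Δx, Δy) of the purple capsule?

(1.5, 0.3)

The purple capsule was at about (7.0, 6.1) and moved to about (8.5, 6.4).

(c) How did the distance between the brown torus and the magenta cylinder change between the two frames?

+0.7

They were about 1.7 units apart before and 2.4 after — 0.7 units further apart.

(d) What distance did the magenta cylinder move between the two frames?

0.8

The magenta cylinder moved from about (10.9, 6.4) to (10.1, 6.6), a distance of √(0.8² + 0.2²) ≈ 0.8.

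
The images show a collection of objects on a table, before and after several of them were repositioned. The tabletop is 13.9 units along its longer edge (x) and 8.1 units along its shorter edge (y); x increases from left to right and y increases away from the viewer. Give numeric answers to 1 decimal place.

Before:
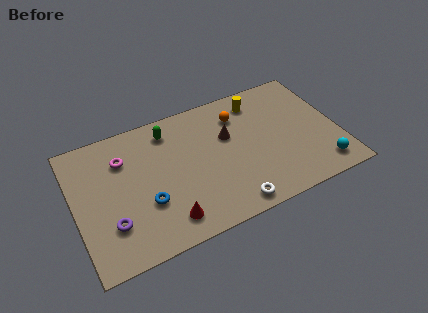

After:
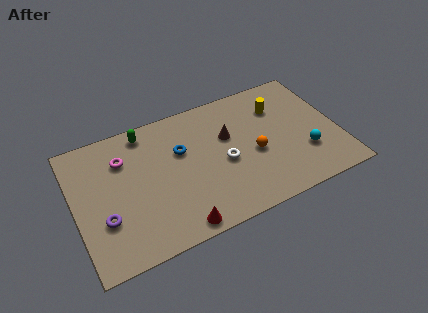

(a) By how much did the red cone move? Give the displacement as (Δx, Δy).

(0.5, -0.6)

The red cone was at about (4.5, 1.4) and moved to about (5.0, 0.8).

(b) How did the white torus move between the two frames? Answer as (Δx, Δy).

(0.0, 2.7)

The white torus was at about (7.8, 0.9) and moved to about (7.8, 3.6).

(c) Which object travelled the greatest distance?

the blue torus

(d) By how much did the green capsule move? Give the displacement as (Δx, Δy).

(-1.2, 0.4)

The green capsule was at about (5.2, 6.7) and moved to about (4.0, 7.1).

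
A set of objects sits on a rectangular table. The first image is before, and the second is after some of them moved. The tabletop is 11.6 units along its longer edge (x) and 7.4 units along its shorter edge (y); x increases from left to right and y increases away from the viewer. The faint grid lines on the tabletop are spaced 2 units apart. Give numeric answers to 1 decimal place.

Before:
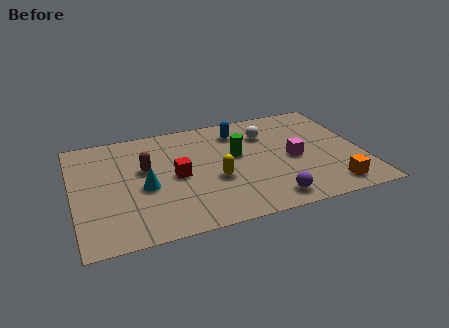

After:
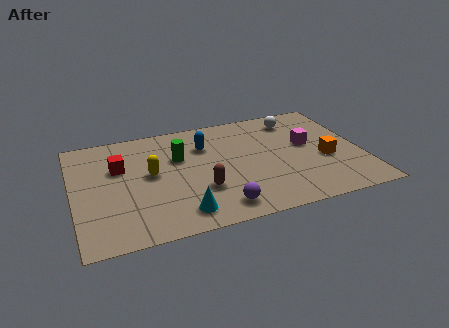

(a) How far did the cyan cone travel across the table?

2.4

The cyan cone was near (2.8, 3.2) before and (4.1, 1.2) after, so it travelled √(1.3² + 2.0²) ≈ 2.4 units.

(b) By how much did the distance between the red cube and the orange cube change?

+1.9

Before: roughly 6.5 units apart; after: 8.4. That's 1.9 units further apart.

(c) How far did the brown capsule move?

2.9

The brown capsule was near (2.9, 4.4) before and (5.0, 2.4) after, so it travelled √(2.1² + 2.0²) ≈ 2.9 units.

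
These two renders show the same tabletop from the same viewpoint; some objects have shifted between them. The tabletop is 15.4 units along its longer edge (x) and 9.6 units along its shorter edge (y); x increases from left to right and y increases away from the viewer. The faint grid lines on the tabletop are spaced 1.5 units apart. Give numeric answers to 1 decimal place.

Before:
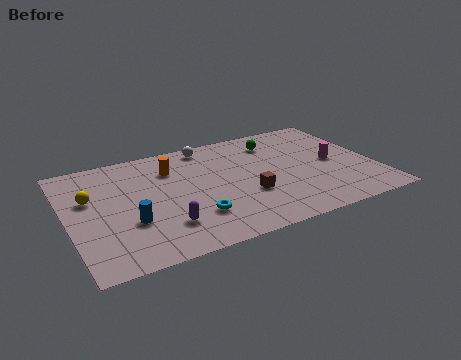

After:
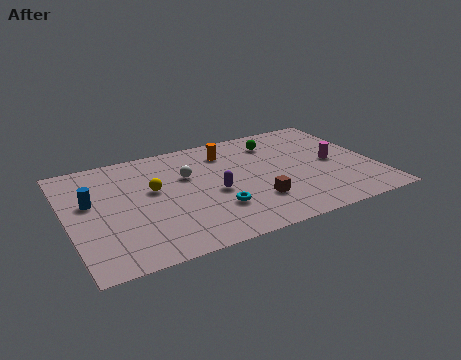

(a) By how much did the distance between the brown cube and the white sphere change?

-0.7

Before: roughly 5.3 units apart; after: 4.6. That's 0.7 units closer together.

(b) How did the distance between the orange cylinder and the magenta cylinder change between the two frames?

-2.5

The distance was about 8.4 in the first image and 5.9 in the second, so they moved 2.5 units closer together.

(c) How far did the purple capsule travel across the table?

3.2

From (4.5, 2.4) to (7.2, 4.2), the purple capsule covered √(2.7² + 1.8²) ≈ 3.2 units.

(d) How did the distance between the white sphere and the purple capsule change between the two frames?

-4.5

Before: roughly 6.8 units apart; after: 2.3. That's 4.5 units closer together.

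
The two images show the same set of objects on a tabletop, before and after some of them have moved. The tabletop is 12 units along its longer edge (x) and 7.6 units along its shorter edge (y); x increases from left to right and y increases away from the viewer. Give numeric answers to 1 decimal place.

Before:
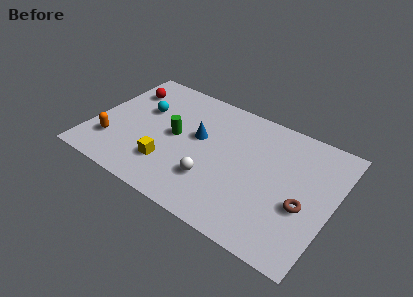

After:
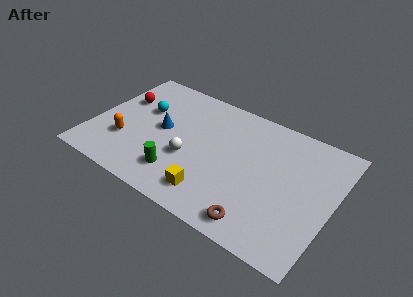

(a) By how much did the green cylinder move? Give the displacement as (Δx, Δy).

(0.6, -2.2)

The green cylinder started near (4.1, 3.9) and ended near (4.7, 1.7).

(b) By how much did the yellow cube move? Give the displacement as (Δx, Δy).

(2.3, -0.6)

The yellow cube started near (4.1, 2.0) and ended near (6.4, 1.4).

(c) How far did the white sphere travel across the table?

1.5

The white sphere was near (6.3, 2.2) before and (5.0, 2.9) after, so it travelled √(1.3² + 0.7²) ≈ 1.5 units.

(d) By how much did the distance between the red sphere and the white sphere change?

-1.8

The distance was about 6.2 in the first image and 4.4 in the second, so they moved 1.8 units closer together.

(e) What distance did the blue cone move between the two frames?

1.8

The blue cone was near (5.2, 4.4) before and (3.4, 4.0) after, so it travelled √(1.8² + 0.4²) ≈ 1.8 units.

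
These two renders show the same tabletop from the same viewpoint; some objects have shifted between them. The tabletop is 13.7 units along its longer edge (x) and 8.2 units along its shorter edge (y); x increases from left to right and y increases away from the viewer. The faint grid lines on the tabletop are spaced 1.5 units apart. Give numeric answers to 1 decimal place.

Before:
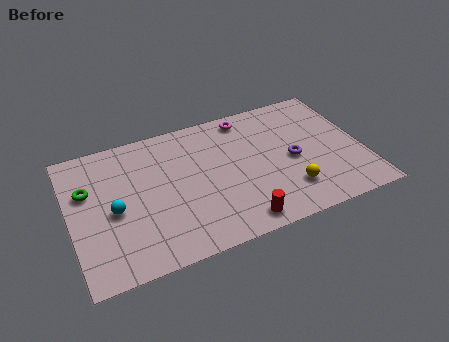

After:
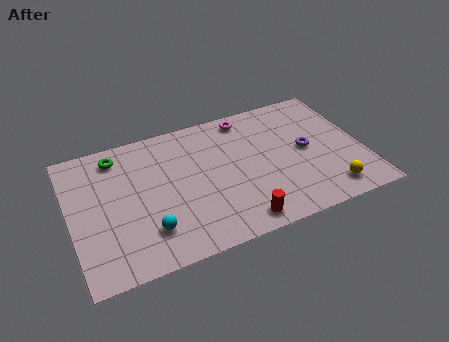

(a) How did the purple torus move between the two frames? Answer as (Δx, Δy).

(0.7, 0.4)

The purple torus started near (10.4, 3.8) and ended near (11.1, 4.2).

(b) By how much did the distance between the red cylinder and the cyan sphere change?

-1.9

Before: roughly 6.1 units apart; after: 4.2. That's 1.9 units closer together.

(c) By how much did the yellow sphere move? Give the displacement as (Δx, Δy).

(1.8, -0.7)

The yellow sphere was at about (10.0, 2.0) and moved to about (11.8, 1.3).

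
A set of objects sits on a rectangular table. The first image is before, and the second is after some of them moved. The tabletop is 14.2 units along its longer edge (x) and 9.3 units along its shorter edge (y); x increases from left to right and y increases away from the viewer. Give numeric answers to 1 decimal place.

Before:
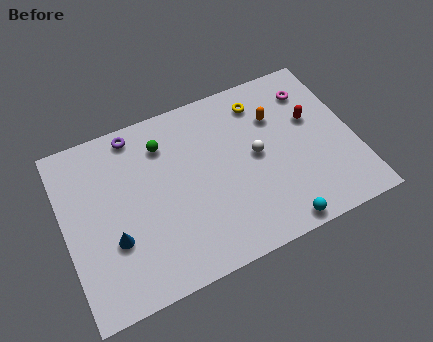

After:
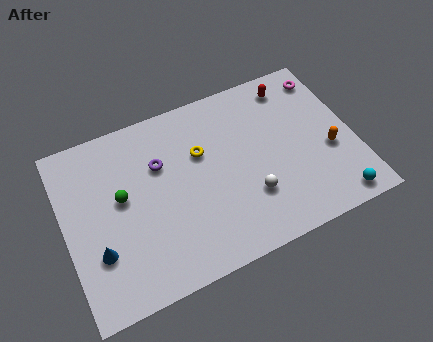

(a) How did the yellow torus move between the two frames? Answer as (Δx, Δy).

(-3.2, -1.6)

From the two frames, the yellow torus sits at roughly (10.0, 7.6) before and (6.8, 6.0) after.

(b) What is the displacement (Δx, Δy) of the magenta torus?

(0.8, 0.5)

The magenta torus started near (12.5, 7.3) and ended near (13.3, 7.8).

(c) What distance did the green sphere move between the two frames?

3.0

The green sphere moved from about (5.1, 7.2) to (2.8, 5.2), a distance of √(2.3² + 2.0²) ≈ 3.0.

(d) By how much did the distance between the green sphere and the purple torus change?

+0.5

They were about 1.7 units apart before and 2.2 after — 0.5 units further apart.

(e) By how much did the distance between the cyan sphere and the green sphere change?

+2.8

The distance was about 8.0 in the first image and 10.8 in the second, so they moved 2.8 units further apart.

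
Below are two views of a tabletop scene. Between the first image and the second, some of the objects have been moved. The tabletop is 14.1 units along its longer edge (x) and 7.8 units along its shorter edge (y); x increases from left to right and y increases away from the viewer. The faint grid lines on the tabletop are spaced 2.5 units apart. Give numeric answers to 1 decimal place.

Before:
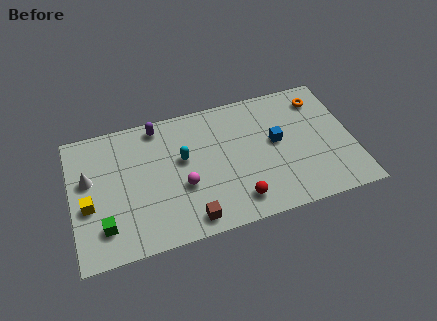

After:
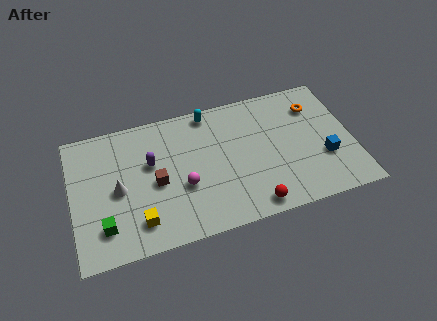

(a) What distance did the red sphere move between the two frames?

0.9

From (8.1, 1.4) to (8.8, 0.9), the red sphere covered √(0.7² + 0.5²) ≈ 0.9 units.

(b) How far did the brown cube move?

3.0

From (5.7, 1.0) to (4.2, 3.6), the brown cube covered √(1.5² + 2.6²) ≈ 3.0 units.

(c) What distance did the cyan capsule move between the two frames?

2.8

The cyan capsule moved from about (5.6, 4.6) to (7.1, 7.0), a distance of √(1.5² + 2.4²) ≈ 2.8.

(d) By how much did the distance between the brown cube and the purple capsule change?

-4.8

Before: roughly 6.0 units apart; after: 1.2. That's 4.8 units closer together.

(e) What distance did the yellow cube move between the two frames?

2.9

The yellow cube moved from about (0.8, 3.2) to (3.2, 1.6), a distance of √(2.4² + 1.6²) ≈ 2.9.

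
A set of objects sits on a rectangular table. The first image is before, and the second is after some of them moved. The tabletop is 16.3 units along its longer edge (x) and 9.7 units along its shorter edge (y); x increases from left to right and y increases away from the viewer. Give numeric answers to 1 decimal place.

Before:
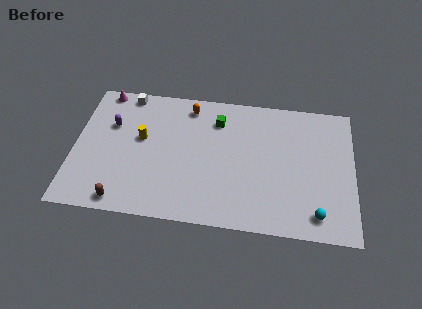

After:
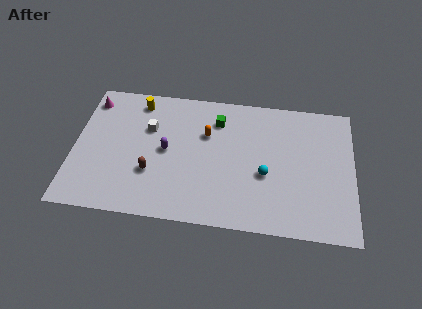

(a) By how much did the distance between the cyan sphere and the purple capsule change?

-7.2

Before: roughly 13.1 units apart; after: 5.9. That's 7.2 units closer together.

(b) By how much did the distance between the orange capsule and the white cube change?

-0.3

The distance was about 3.7 in the first image and 3.4 in the second, so they moved 0.3 units closer together.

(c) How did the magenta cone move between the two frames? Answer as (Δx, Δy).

(-0.7, -0.8)

From the two frames, the magenta cone sits at roughly (1.5, 8.9) before and (0.8, 8.1) after.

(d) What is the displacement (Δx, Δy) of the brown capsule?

(1.6, 2.2)

The brown capsule was at about (3.0, 1.0) and moved to about (4.6, 3.2).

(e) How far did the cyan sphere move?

3.8

The cyan sphere moved from about (14.2, 1.5) to (11.2, 3.9), a distance of √(3.0² + 2.4²) ≈ 3.8.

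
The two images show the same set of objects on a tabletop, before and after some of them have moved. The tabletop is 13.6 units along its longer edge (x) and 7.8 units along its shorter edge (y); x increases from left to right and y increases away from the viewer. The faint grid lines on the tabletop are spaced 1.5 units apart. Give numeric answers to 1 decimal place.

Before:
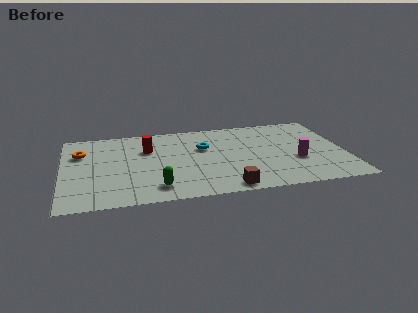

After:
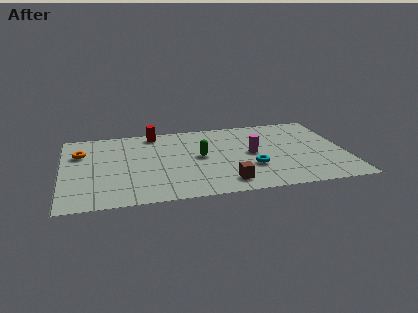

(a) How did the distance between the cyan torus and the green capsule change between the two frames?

-1.5

They were about 4.3 units apart before and 2.8 after — 1.5 units closer together.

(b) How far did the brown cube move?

0.5

From (7.7, 0.8) to (7.7, 1.3), the brown cube covered √(0.0² + 0.5²) ≈ 0.5 units.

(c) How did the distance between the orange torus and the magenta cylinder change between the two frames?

-2.3

The distance was about 10.6 in the first image and 8.3 in the second, so they moved 2.3 units closer together.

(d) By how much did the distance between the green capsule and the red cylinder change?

-0.4

Before: roughly 3.9 units apart; after: 3.5. That's 0.4 units closer together.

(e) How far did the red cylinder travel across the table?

1.6

From (4.1, 5.3) to (4.5, 6.9), the red cylinder covered √(0.4² + 1.6²) ≈ 1.6 units.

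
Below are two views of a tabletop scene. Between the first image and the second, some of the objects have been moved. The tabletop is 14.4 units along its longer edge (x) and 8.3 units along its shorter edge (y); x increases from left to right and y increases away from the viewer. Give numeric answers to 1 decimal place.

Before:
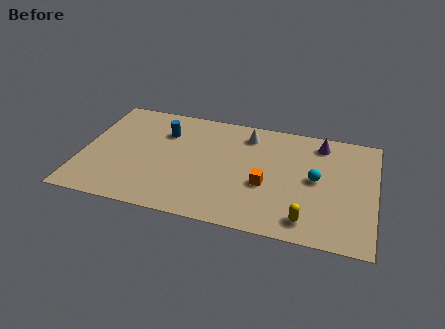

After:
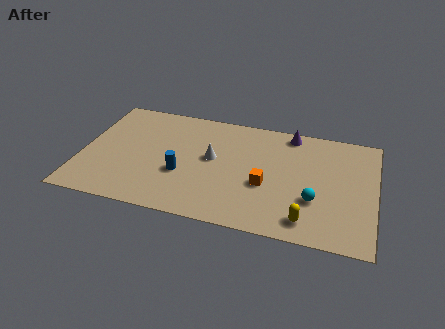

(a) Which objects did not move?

the yellow capsule and the orange cube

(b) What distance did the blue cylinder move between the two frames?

3.1

From (3.9, 6.0) to (5.0, 3.1), the blue cylinder covered √(1.1² + 2.9²) ≈ 3.1 units.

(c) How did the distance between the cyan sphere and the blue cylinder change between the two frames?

-1.3

Before: roughly 7.8 units apart; after: 6.5. That's 1.3 units closer together.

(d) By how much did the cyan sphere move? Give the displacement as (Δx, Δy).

(0.0, -1.5)

From the two frames, the cyan sphere sits at roughly (11.5, 4.3) before and (11.5, 2.8) after.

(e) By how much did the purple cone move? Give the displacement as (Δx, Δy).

(-1.5, 0.4)

From the two frames, the purple cone sits at roughly (11.6, 7.0) before and (10.1, 7.4) after.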